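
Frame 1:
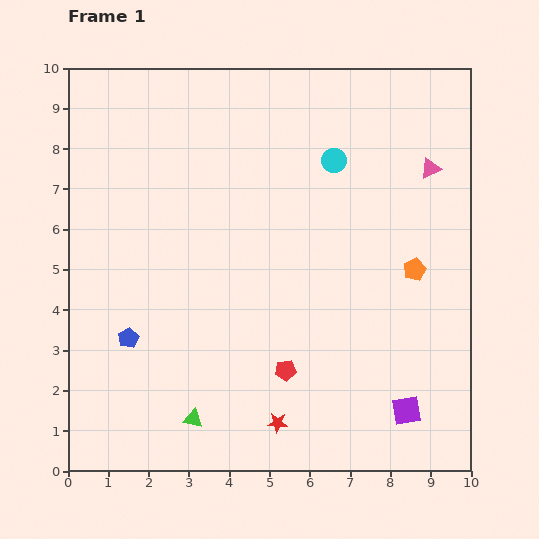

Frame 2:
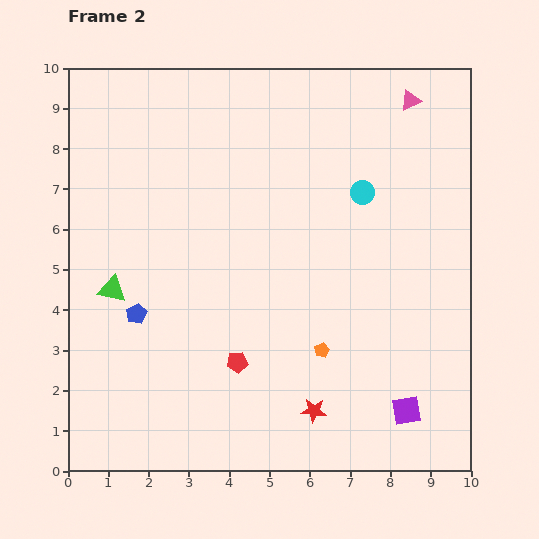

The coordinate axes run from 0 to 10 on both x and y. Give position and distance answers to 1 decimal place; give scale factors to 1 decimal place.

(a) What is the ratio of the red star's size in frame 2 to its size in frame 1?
1.3×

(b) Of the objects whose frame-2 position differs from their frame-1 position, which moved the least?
the blue pentagon

(moved 0.6)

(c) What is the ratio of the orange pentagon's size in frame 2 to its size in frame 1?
0.7×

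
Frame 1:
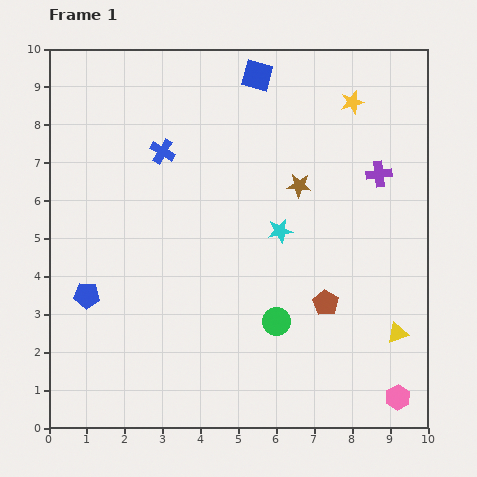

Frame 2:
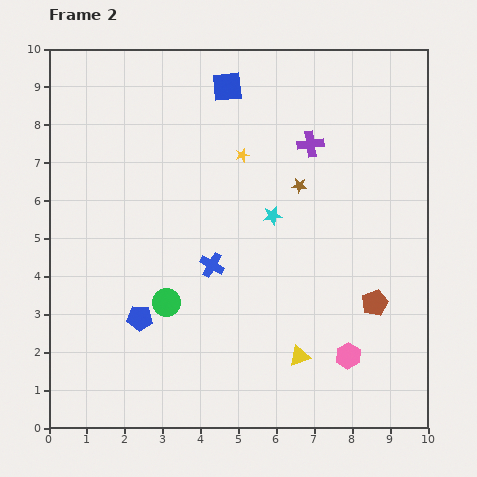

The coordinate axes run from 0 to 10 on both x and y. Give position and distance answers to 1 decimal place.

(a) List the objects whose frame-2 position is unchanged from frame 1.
the brown star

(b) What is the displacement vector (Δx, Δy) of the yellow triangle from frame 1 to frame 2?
(-2.6, -0.6)

The yellow triangle was at (9.2, 2.5) in frame 1 and (6.6, 1.9) in frame 2.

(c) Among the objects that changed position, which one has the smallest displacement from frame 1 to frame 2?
the cyan star

(moved 0.4)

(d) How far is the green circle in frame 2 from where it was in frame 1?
2.9

The green circle moved from (6.0, 2.8) to (3.1, 3.3), a distance of √(2.9² + 0.5²) ≈ 2.9.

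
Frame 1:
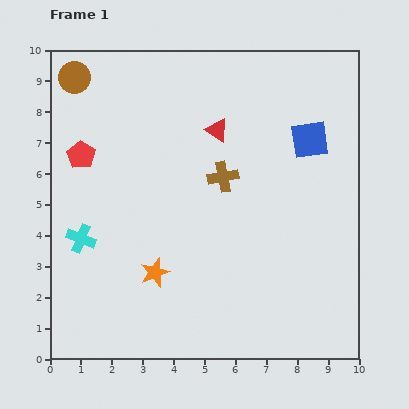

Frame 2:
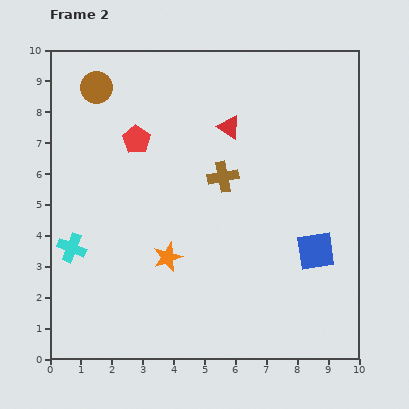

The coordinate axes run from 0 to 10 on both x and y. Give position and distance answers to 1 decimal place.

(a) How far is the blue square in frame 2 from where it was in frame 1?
3.6

The blue square moved from (8.4, 7.1) to (8.6, 3.5), a distance of √(0.2² + 3.6²) ≈ 3.6.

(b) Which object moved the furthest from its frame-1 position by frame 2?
the blue square

(moved 3.6; next 1.9)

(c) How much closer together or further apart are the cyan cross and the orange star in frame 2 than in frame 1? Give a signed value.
+0.5

Distance in frame 1: 2.6. Distance in frame 2: 3.1.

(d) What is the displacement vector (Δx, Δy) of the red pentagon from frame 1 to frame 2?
(1.8, 0.5)

The red pentagon was at (1.0, 6.6) in frame 1 and (2.8, 7.1) in frame 2.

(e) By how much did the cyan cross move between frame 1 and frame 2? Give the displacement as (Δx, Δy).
(-0.3, -0.3)

The cyan cross was at (1.0, 3.9) in frame 1 and (0.7, 3.6) in frame 2.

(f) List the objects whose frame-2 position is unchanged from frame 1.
the brown cross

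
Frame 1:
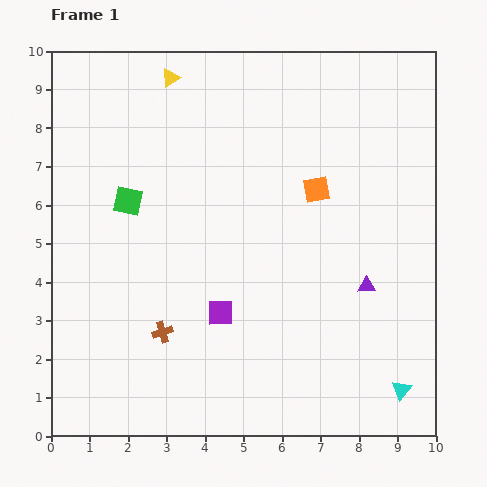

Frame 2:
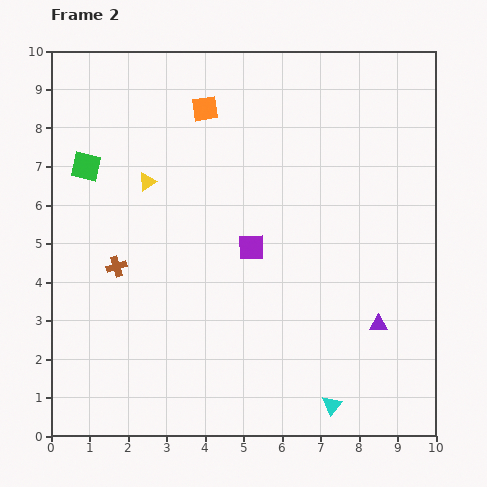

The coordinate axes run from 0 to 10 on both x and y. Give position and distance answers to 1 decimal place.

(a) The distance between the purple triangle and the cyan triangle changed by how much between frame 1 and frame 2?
-0.4

Distance in frame 1: 2.8. Distance in frame 2: 2.4.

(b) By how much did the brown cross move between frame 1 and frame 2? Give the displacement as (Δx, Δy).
(-1.2, 1.7)

The brown cross was at (2.9, 2.7) in frame 1 and (1.7, 4.4) in frame 2.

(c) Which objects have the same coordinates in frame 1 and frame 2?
none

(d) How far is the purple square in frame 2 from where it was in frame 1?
1.9

The purple square moved from (4.4, 3.2) to (5.2, 4.9), a distance of √(0.8² + 1.7²) ≈ 1.9.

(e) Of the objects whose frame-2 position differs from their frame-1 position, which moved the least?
the purple triangle

(moved 1.0)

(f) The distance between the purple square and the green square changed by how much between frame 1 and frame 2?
+1.0

Distance in frame 1: 3.8. Distance in frame 2: 4.8.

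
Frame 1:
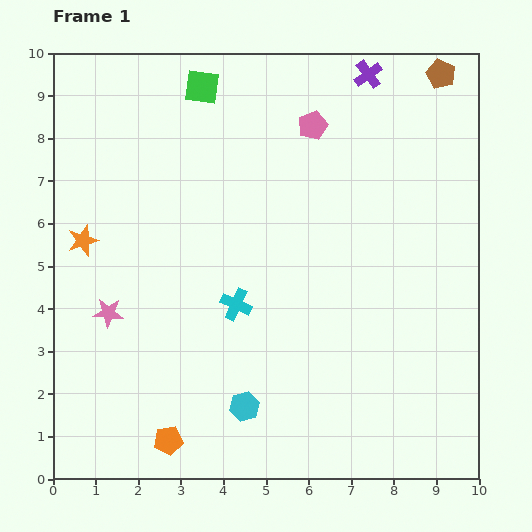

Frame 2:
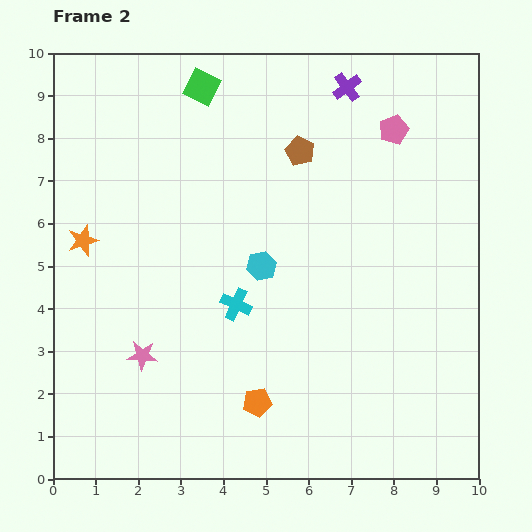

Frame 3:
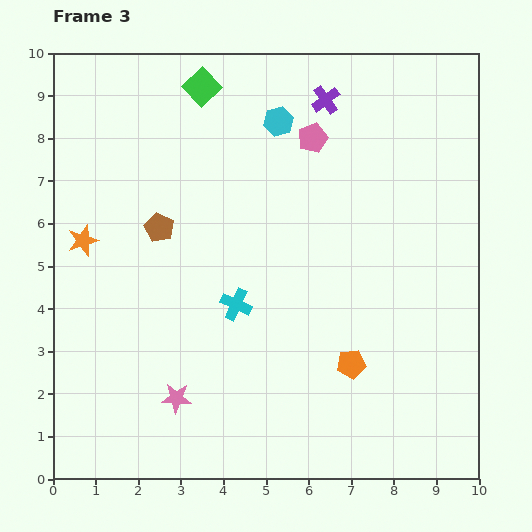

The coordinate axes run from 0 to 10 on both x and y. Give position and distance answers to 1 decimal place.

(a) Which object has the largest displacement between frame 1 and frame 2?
the brown pentagon

(moved 3.8; next 3.3)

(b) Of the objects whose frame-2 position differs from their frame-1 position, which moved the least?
the purple cross

(moved 0.6)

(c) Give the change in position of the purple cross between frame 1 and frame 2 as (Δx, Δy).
(-0.5, -0.3)

The purple cross was at (7.4, 9.5) in frame 1 and (6.9, 9.2) in frame 2.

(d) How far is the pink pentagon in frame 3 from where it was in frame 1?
0.3

The pink pentagon moved from (6.1, 8.3) to (6.1, 8.0), a distance of √(0.0² + 0.3²) ≈ 0.3.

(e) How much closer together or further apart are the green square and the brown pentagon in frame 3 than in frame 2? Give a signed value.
+0.7

Distance in frame 2: 2.7. Distance in frame 3: 3.4.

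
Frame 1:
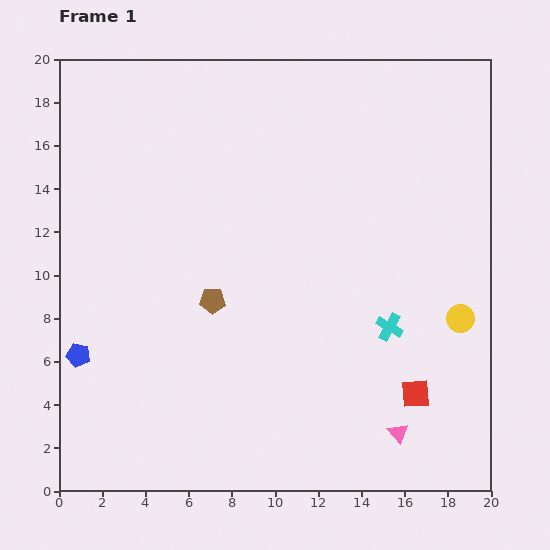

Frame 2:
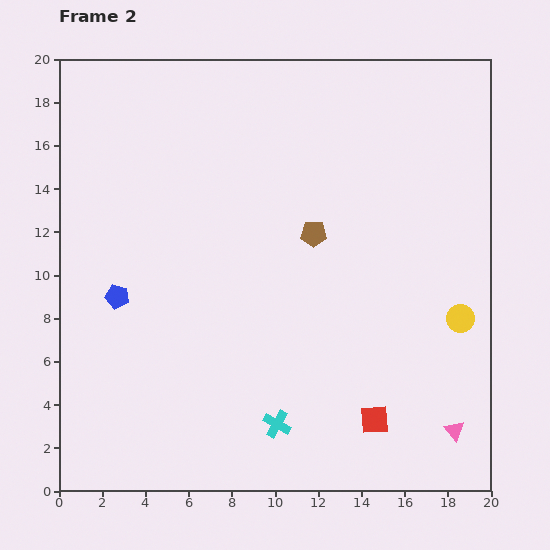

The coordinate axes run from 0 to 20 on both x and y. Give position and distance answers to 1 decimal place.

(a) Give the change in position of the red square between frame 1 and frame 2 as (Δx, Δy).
(-1.9, -1.2)

The red square was at (16.5, 4.5) in frame 1 and (14.6, 3.3) in frame 2.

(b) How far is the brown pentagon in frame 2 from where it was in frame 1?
5.6

The brown pentagon moved from (7.1, 8.8) to (11.8, 11.9), a distance of √(4.7² + 3.1²) ≈ 5.6.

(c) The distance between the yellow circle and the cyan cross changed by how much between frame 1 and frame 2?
+6.5

Distance in frame 1: 3.3. Distance in frame 2: 9.8.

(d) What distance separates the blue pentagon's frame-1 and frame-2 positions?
3.2

The blue pentagon moved from (0.9, 6.3) to (2.7, 9.0), a distance of √(1.8² + 2.7²) ≈ 3.2.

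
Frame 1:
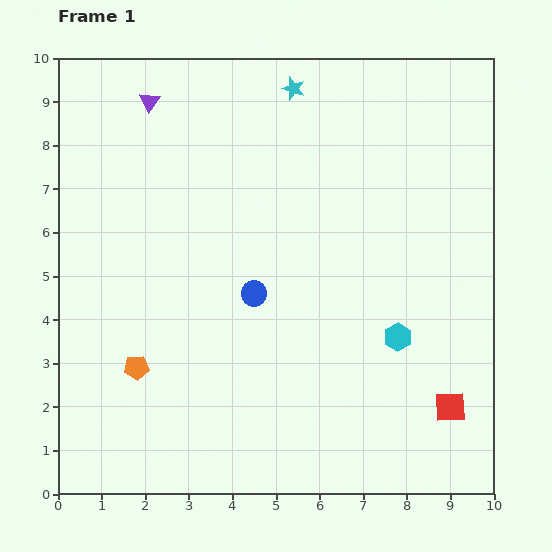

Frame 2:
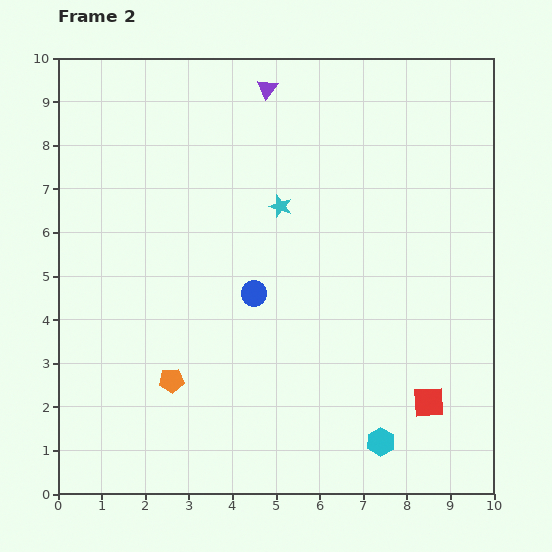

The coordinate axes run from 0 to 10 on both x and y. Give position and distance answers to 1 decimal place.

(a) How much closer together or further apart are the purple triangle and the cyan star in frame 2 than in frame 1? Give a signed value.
-0.6

Distance in frame 1: 3.3. Distance in frame 2: 2.7.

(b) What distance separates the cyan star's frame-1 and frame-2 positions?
2.7

The cyan star moved from (5.4, 9.3) to (5.1, 6.6), a distance of √(0.3² + 2.7²) ≈ 2.7.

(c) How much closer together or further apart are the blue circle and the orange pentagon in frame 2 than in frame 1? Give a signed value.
-0.4

Distance in frame 1: 3.2. Distance in frame 2: 2.8.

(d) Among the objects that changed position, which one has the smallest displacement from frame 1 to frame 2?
the red square

(moved 0.5)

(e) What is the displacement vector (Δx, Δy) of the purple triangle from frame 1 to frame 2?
(2.7, 0.3)

The purple triangle was at (2.1, 9.0) in frame 1 and (4.8, 9.3) in frame 2.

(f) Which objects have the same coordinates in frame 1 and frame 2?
the blue circle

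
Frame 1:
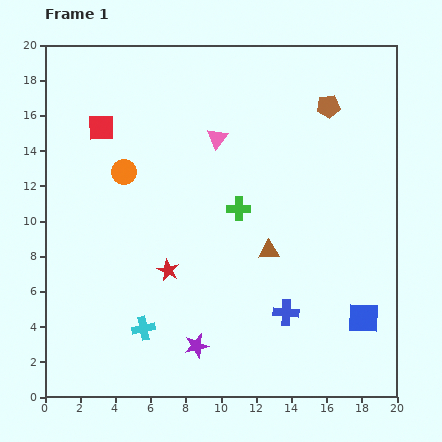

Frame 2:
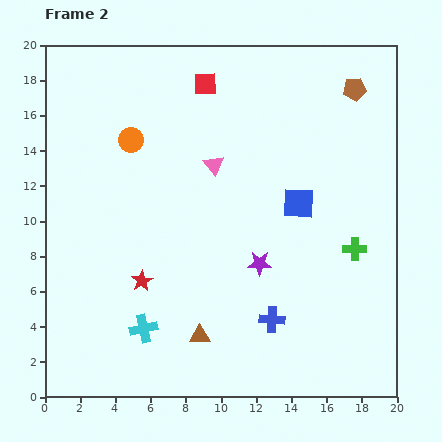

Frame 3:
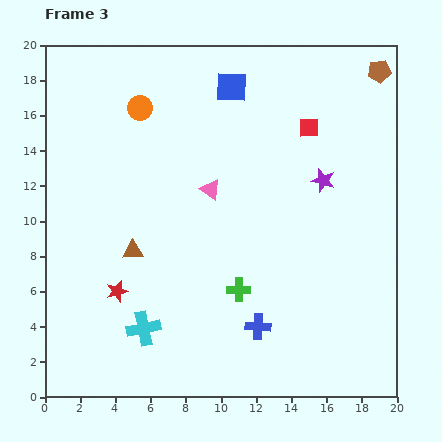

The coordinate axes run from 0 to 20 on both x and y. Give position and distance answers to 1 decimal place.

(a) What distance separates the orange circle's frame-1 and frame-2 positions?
1.8

The orange circle moved from (4.5, 12.8) to (4.9, 14.6), a distance of √(0.4² + 1.8²) ≈ 1.8.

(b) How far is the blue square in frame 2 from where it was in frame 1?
7.5

The blue square moved from (18.1, 4.5) to (14.4, 11.0), a distance of √(3.7² + 6.5²) ≈ 7.5.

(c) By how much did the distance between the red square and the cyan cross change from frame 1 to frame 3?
+3.2

Distance in frame 1: 11.6. Distance in frame 3: 14.8.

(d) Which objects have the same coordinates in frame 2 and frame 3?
the cyan cross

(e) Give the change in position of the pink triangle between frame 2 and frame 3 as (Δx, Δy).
(-0.2, -1.4)

The pink triangle was at (9.6, 13.2) in frame 2 and (9.4, 11.8) in frame 3.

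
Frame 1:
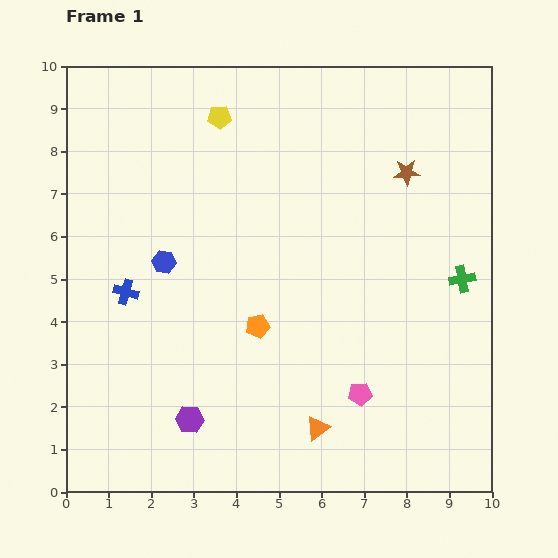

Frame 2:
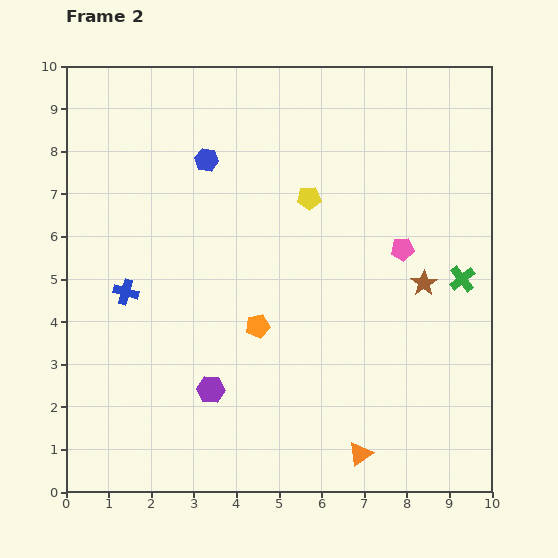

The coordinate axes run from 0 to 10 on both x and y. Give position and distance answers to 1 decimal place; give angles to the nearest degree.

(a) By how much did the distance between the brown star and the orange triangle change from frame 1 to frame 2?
-2.1

Distance in frame 1: 6.4. Distance in frame 2: 4.3.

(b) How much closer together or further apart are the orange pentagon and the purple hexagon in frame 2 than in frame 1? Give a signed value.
-0.8

Distance in frame 1: 2.7. Distance in frame 2: 1.9.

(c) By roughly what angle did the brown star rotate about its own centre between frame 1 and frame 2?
29° counter-clockwise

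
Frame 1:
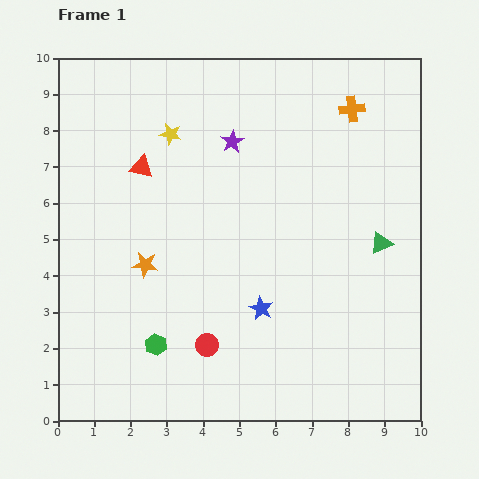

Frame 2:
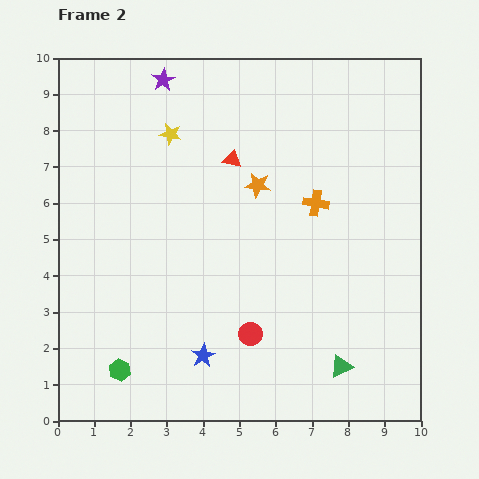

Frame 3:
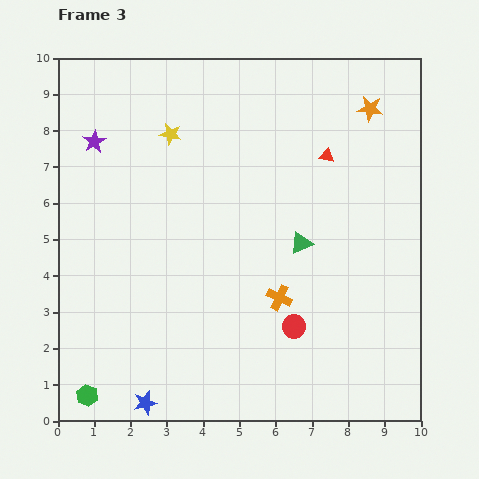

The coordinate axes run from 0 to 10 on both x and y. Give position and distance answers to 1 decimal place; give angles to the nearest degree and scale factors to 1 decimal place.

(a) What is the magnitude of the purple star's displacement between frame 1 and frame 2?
2.5

The purple star moved from (4.8, 7.7) to (2.9, 9.4), a distance of √(1.9² + 1.7²) ≈ 2.5.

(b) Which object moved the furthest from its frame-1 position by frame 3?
the orange star

(moved 7.5; next 5.6)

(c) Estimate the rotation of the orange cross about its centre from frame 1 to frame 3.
32° clockwise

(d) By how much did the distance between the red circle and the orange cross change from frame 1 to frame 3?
-6.7

Distance in frame 1: 7.6. Distance in frame 3: 0.9.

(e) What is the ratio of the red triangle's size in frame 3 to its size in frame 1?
0.6×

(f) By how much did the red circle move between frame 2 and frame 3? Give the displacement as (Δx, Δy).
(1.2, 0.2)

The red circle was at (5.3, 2.4) in frame 2 and (6.5, 2.6) in frame 3.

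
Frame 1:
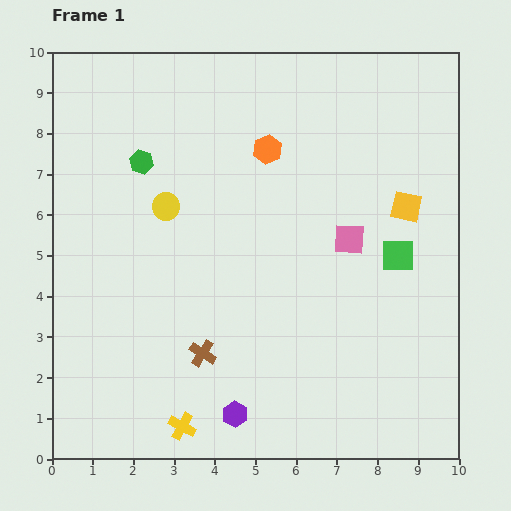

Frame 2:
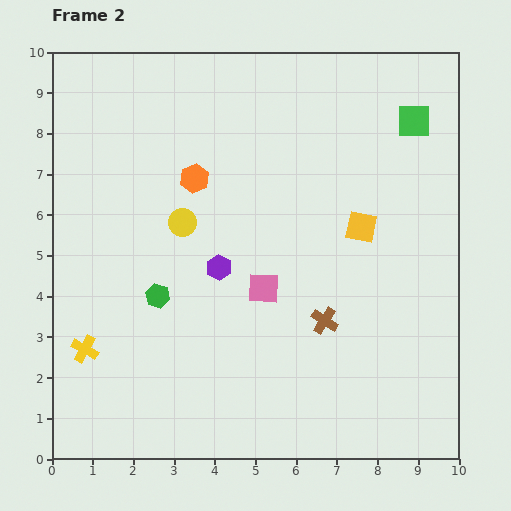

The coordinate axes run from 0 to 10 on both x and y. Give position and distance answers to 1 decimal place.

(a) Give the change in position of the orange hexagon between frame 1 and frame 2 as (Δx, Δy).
(-1.8, -0.7)

The orange hexagon was at (5.3, 7.6) in frame 1 and (3.5, 6.9) in frame 2.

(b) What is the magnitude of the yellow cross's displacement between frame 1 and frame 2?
3.1

The yellow cross moved from (3.2, 0.8) to (0.8, 2.7), a distance of √(2.4² + 1.9²) ≈ 3.1.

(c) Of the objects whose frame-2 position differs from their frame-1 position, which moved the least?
the yellow circle

(moved 0.6)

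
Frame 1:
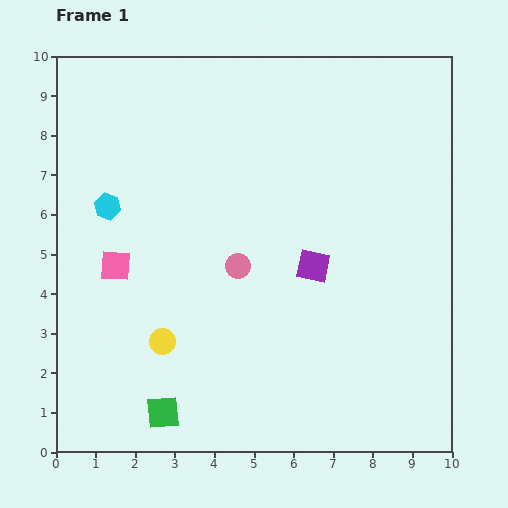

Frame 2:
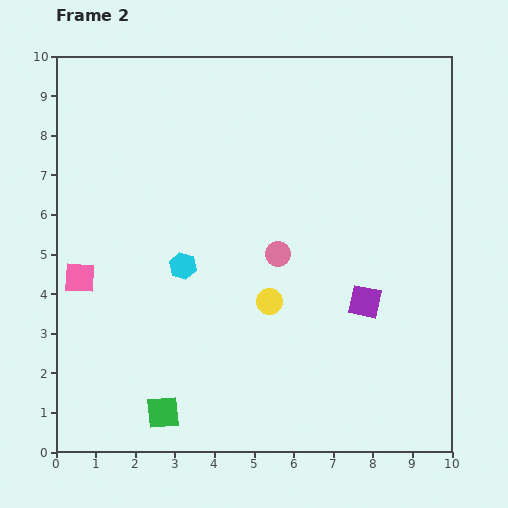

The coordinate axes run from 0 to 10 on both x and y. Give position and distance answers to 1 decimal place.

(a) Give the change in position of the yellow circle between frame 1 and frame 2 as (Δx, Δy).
(2.7, 1.0)

The yellow circle was at (2.7, 2.8) in frame 1 and (5.4, 3.8) in frame 2.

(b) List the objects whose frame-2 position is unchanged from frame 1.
the green square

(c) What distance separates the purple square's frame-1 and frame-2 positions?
1.6

The purple square moved from (6.5, 4.7) to (7.8, 3.8), a distance of √(1.3² + 0.9²) ≈ 1.6.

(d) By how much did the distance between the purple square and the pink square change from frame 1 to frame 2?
+2.2

Distance in frame 1: 5.0. Distance in frame 2: 7.2.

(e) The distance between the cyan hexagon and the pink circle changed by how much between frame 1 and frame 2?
-1.2

Distance in frame 1: 3.6. Distance in frame 2: 2.4.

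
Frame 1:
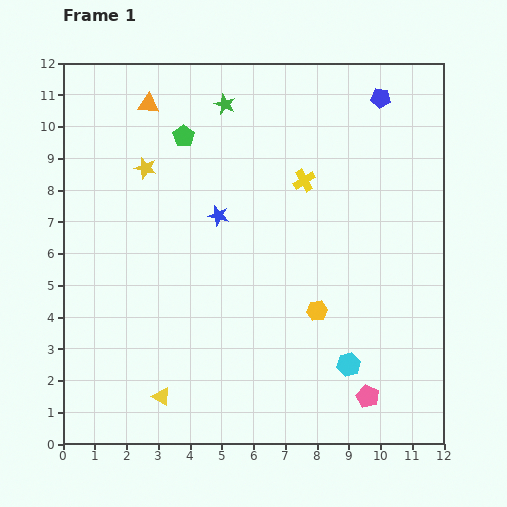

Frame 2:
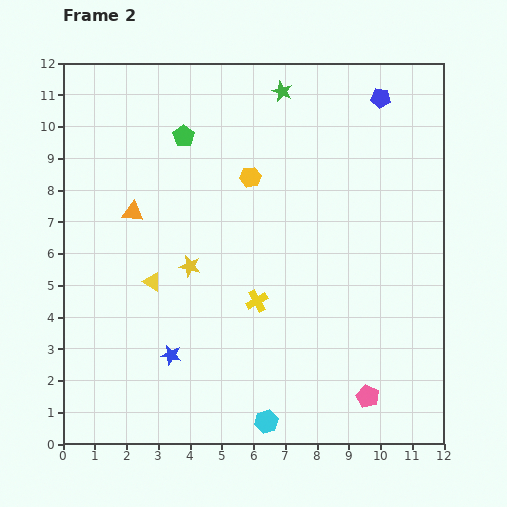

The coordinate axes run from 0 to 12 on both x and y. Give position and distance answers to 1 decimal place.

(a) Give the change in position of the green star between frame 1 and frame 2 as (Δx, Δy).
(1.8, 0.4)

The green star was at (5.1, 10.7) in frame 1 and (6.9, 11.1) in frame 2.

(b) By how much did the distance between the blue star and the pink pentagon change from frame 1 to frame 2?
-1.1

Distance in frame 1: 7.4. Distance in frame 2: 6.3.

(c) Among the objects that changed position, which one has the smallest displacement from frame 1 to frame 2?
the green star

(moved 1.8)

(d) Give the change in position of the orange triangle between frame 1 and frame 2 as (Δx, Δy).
(-0.5, -3.4)

The orange triangle was at (2.7, 10.7) in frame 1 and (2.2, 7.3) in frame 2.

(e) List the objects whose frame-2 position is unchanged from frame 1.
the blue pentagon, the pink pentagon, the green pentagon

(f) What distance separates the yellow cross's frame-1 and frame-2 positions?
4.1

The yellow cross moved from (7.6, 8.3) to (6.1, 4.5), a distance of √(1.5² + 3.8²) ≈ 4.1.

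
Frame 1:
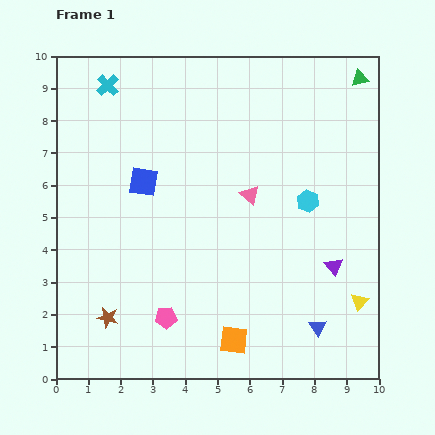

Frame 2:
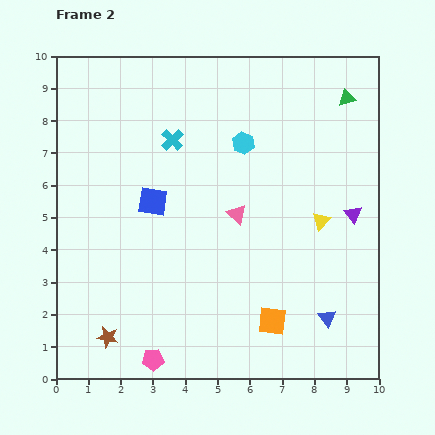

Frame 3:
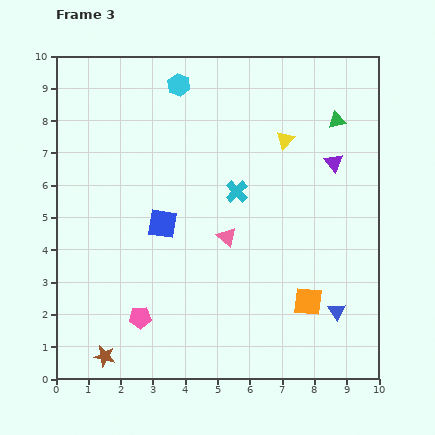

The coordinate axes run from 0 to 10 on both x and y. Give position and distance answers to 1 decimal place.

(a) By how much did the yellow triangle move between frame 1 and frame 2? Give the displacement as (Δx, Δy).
(-1.2, 2.5)

The yellow triangle was at (9.4, 2.4) in frame 1 and (8.2, 4.9) in frame 2.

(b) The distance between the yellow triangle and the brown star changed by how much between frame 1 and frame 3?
+0.9

Distance in frame 1: 7.8. Distance in frame 3: 8.7.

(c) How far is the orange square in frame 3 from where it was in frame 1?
2.6

The orange square moved from (5.5, 1.2) to (7.8, 2.4), a distance of √(2.3² + 1.2²) ≈ 2.6.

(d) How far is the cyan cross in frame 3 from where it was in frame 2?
2.6

The cyan cross moved from (3.6, 7.4) to (5.6, 5.8), a distance of √(2.0² + 1.6²) ≈ 2.6.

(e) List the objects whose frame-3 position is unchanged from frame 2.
none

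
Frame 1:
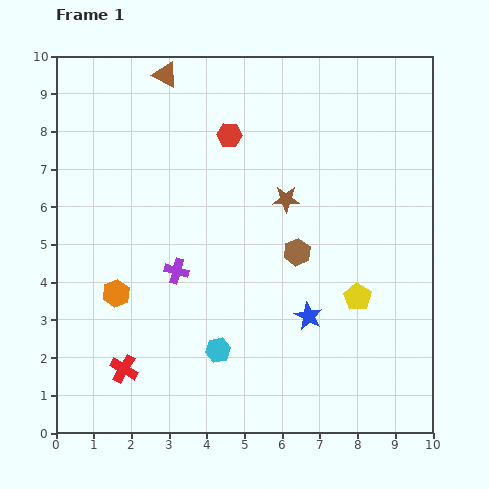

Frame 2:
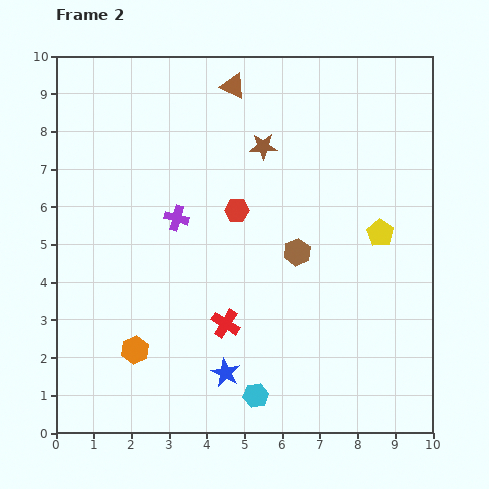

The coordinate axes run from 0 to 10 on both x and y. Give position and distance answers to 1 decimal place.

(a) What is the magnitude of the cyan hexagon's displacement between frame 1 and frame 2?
1.6

The cyan hexagon moved from (4.3, 2.2) to (5.3, 1.0), a distance of √(1.0² + 1.2²) ≈ 1.6.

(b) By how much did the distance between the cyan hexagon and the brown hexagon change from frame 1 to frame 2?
+0.7

Distance in frame 1: 3.3. Distance in frame 2: 4.0.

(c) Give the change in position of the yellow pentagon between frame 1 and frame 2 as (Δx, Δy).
(0.6, 1.7)

The yellow pentagon was at (8.0, 3.6) in frame 1 and (8.6, 5.3) in frame 2.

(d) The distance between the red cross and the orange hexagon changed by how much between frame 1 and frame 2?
+0.5

Distance in frame 1: 2.0. Distance in frame 2: 2.5.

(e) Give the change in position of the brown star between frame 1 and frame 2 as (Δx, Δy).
(-0.6, 1.4)

The brown star was at (6.1, 6.2) in frame 1 and (5.5, 7.6) in frame 2.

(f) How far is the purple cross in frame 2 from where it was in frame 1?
1.4

The purple cross moved from (3.2, 4.3) to (3.2, 5.7), a distance of √(0.0² + 1.4²) ≈ 1.4.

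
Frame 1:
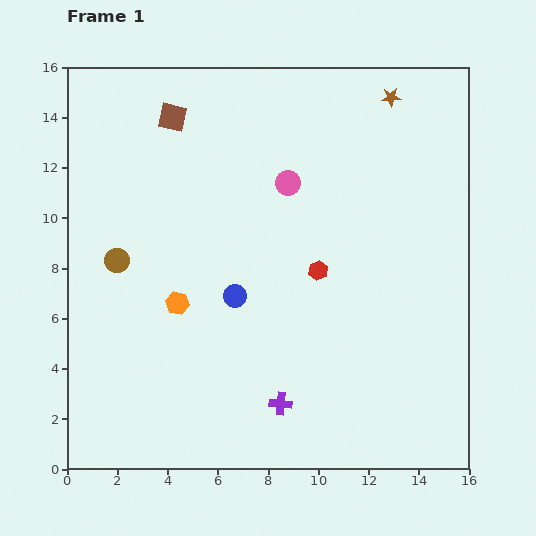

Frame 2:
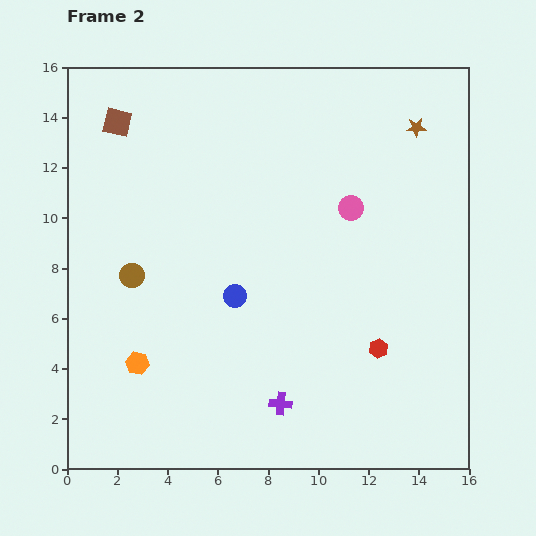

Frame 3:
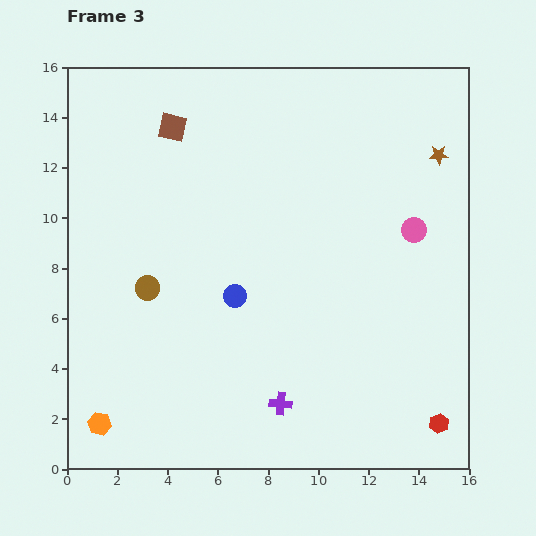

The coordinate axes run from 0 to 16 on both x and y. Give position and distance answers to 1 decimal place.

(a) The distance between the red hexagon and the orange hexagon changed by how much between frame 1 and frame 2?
+3.9

Distance in frame 1: 5.7. Distance in frame 2: 9.6.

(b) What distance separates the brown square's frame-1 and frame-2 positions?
2.2

The brown square moved from (4.2, 14.0) to (2.0, 13.8), a distance of √(2.2² + 0.2²) ≈ 2.2.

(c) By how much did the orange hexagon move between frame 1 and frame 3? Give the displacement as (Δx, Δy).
(-3.1, -4.8)

The orange hexagon was at (4.4, 6.6) in frame 1 and (1.3, 1.8) in frame 3.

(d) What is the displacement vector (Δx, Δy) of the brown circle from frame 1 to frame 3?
(1.2, -1.1)

The brown circle was at (2.0, 8.3) in frame 1 and (3.2, 7.2) in frame 3.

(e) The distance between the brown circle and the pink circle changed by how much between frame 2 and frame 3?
+1.7

Distance in frame 2: 9.1. Distance in frame 3: 10.8.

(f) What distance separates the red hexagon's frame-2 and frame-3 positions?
3.8

The red hexagon moved from (12.4, 4.8) to (14.8, 1.8), a distance of √(2.4² + 3.0²) ≈ 3.8.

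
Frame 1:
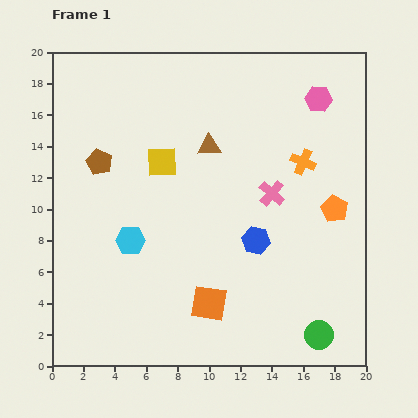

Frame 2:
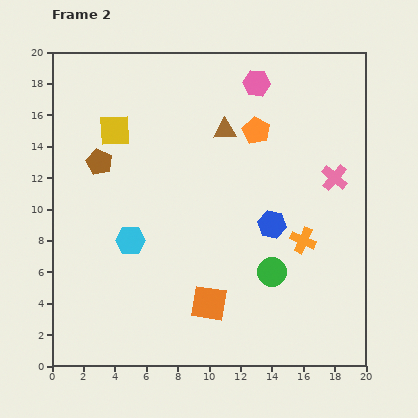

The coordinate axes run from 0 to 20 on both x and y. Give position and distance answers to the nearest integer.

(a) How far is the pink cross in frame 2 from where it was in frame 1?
4

The pink cross moved from (14, 11) to (18, 12), a distance of √(4² + 1²) ≈ 4.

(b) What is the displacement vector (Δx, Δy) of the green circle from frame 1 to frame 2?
(-3, 4)

The green circle was at (17, 2) in frame 1 and (14, 6) in frame 2.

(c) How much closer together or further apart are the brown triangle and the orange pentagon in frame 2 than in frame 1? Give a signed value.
-7

Distance in frame 1: 9. Distance in frame 2: 2.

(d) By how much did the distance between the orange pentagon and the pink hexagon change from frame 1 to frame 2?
-4

Distance in frame 1: 7. Distance in frame 2: 3.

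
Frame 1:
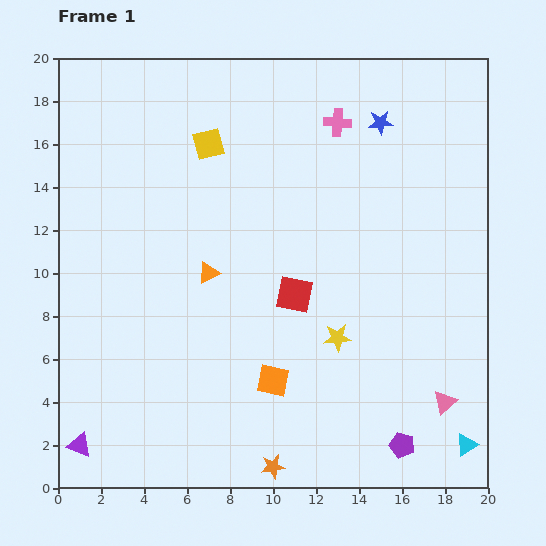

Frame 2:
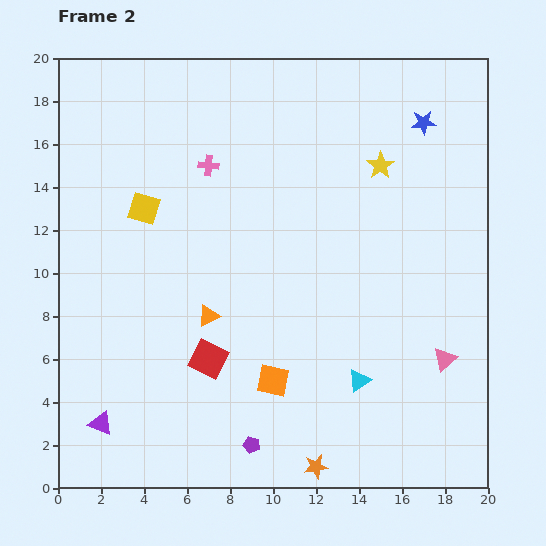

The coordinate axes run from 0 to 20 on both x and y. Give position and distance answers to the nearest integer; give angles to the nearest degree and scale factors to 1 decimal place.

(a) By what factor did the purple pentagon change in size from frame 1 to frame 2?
0.7×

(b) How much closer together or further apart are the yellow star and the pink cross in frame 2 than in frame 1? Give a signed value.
-2

Distance in frame 1: 10. Distance in frame 2: 8.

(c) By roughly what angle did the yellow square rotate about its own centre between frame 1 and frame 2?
32° clockwise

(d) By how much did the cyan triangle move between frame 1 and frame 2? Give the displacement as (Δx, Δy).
(-5, 3)

The cyan triangle was at (19, 2) in frame 1 and (14, 5) in frame 2.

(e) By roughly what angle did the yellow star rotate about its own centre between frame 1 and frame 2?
30° counter-clockwise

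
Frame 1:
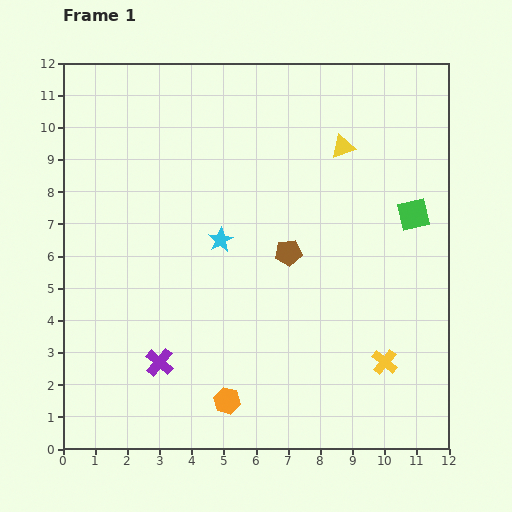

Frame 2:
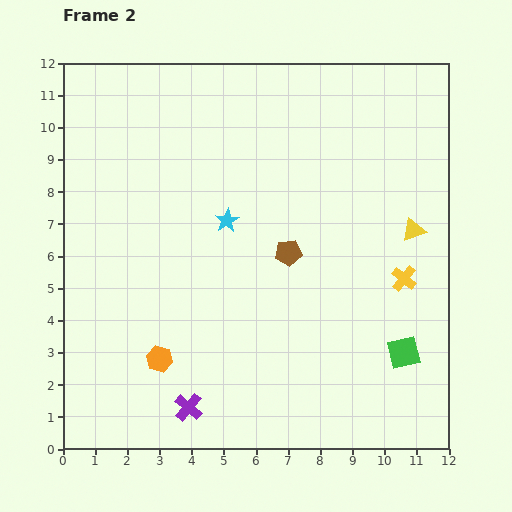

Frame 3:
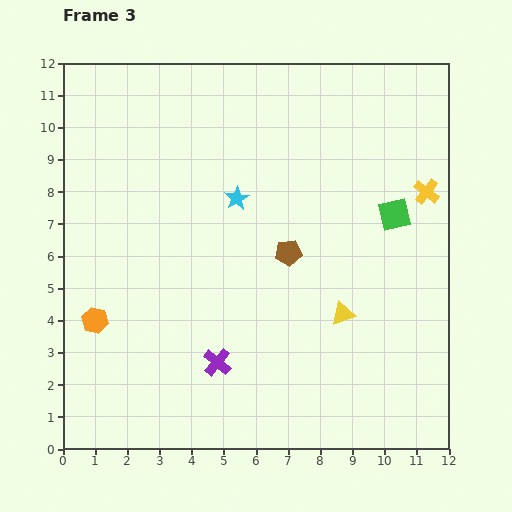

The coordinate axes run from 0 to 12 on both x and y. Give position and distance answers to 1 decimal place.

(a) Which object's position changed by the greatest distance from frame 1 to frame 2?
the green square

(moved 4.3; next 3.4)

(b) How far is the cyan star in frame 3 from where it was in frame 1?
1.4

The cyan star moved from (4.9, 6.5) to (5.4, 7.8), a distance of √(0.5² + 1.3²) ≈ 1.4.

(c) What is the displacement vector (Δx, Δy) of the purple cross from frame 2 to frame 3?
(0.9, 1.4)

The purple cross was at (3.9, 1.3) in frame 2 and (4.8, 2.7) in frame 3.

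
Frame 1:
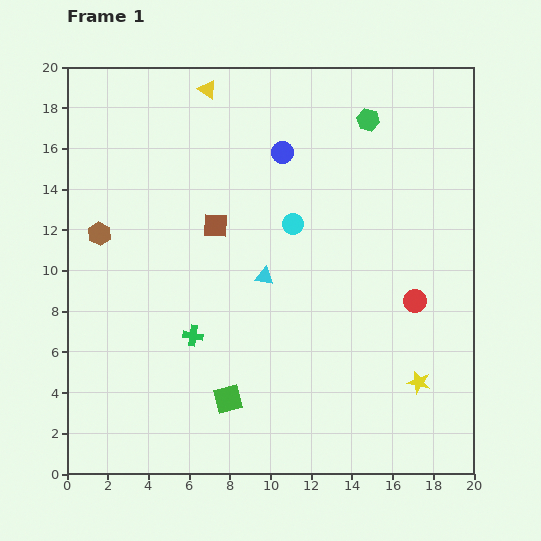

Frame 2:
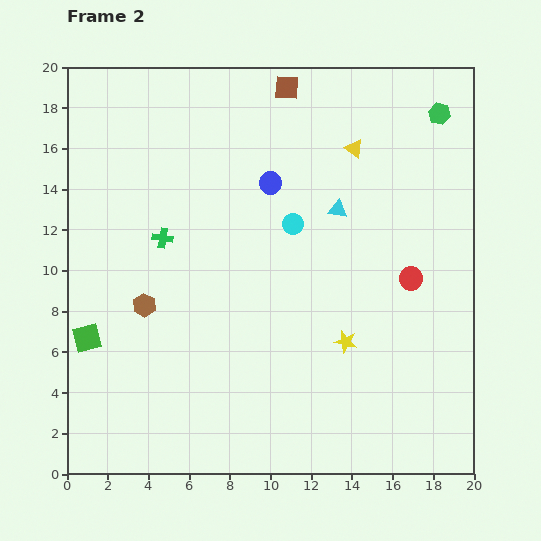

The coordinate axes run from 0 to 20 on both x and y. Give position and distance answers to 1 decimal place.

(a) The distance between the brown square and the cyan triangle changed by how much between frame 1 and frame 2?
+3.0

Distance in frame 1: 3.5. Distance in frame 2: 6.5.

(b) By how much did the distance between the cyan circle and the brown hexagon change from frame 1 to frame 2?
-1.2

Distance in frame 1: 9.5. Distance in frame 2: 8.3.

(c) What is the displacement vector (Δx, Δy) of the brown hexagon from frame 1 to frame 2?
(2.2, -3.5)

The brown hexagon was at (1.6, 11.8) in frame 1 and (3.8, 8.3) in frame 2.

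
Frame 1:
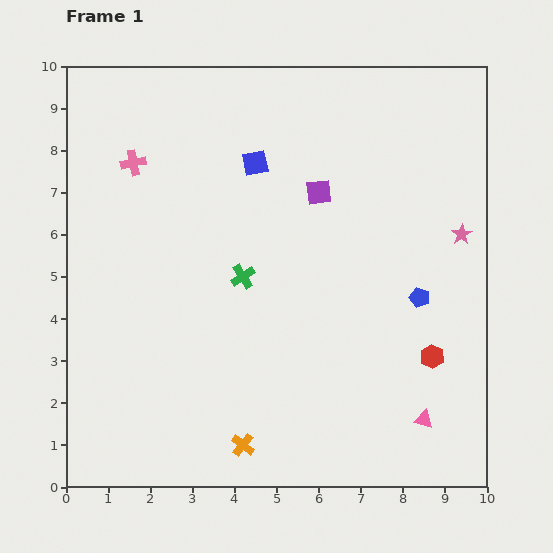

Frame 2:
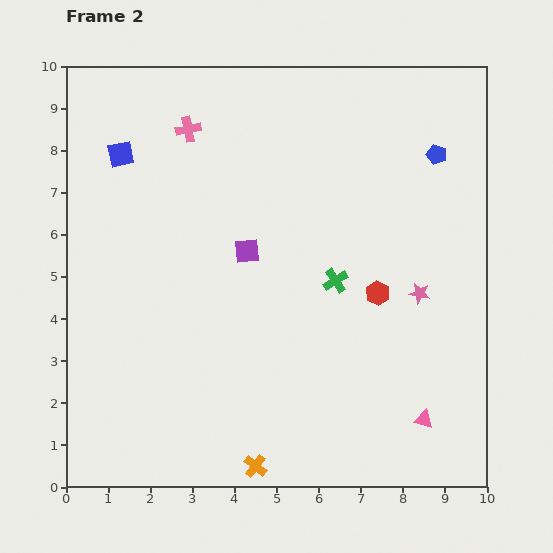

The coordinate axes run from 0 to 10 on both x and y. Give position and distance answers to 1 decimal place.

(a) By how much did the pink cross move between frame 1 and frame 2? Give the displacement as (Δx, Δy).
(1.3, 0.8)

The pink cross was at (1.6, 7.7) in frame 1 and (2.9, 8.5) in frame 2.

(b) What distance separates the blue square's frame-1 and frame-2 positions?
3.2

The blue square moved from (4.5, 7.7) to (1.3, 7.9), a distance of √(3.2² + 0.2²) ≈ 3.2.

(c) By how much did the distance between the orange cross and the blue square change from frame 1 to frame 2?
+1.4

Distance in frame 1: 6.7. Distance in frame 2: 8.1.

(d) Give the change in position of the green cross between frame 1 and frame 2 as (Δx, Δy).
(2.2, -0.1)

The green cross was at (4.2, 5.0) in frame 1 and (6.4, 4.9) in frame 2.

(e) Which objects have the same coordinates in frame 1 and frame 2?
the pink triangle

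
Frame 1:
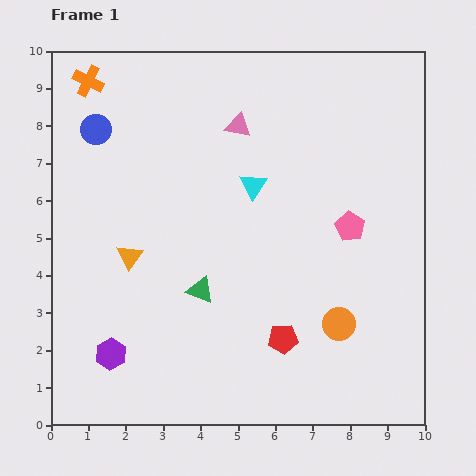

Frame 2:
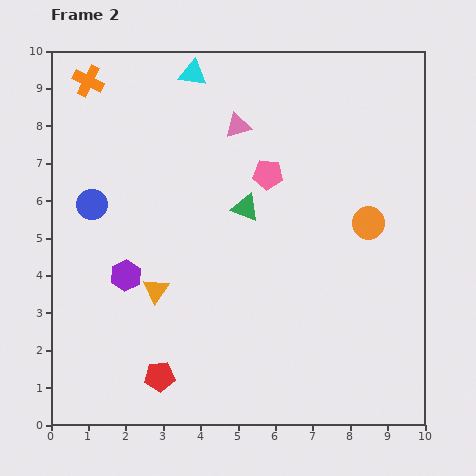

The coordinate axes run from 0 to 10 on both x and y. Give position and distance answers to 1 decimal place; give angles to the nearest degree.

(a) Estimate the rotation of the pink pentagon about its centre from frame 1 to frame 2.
26° counter-clockwise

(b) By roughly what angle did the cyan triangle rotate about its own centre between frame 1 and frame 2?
54° counter-clockwise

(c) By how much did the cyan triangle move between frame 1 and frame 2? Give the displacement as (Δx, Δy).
(-1.6, 3.0)

The cyan triangle was at (5.4, 6.4) in frame 1 and (3.8, 9.4) in frame 2.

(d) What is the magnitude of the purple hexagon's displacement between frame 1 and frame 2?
2.1

The purple hexagon moved from (1.6, 1.9) to (2.0, 4.0), a distance of √(0.4² + 2.1²) ≈ 2.1.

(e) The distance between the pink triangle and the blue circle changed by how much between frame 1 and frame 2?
+0.6

Distance in frame 1: 3.8. Distance in frame 2: 4.4.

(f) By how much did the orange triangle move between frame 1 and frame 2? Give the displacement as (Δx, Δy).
(0.7, -0.9)

The orange triangle was at (2.1, 4.5) in frame 1 and (2.8, 3.6) in frame 2.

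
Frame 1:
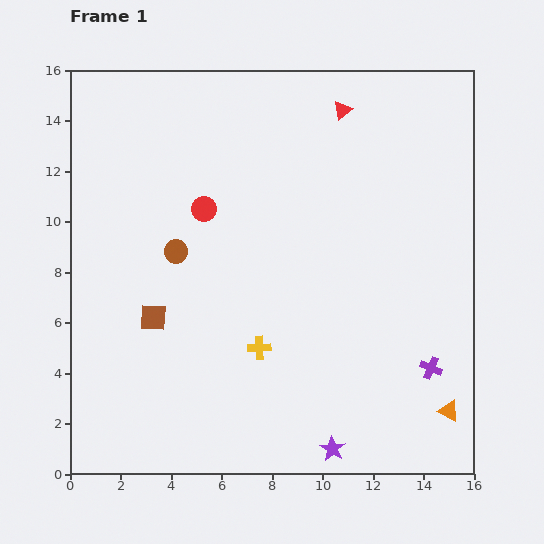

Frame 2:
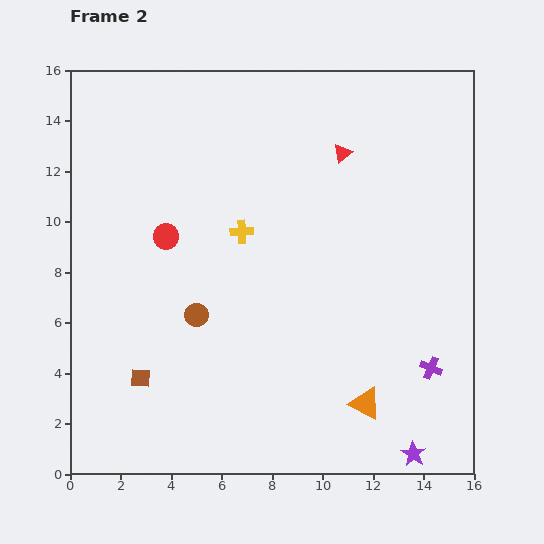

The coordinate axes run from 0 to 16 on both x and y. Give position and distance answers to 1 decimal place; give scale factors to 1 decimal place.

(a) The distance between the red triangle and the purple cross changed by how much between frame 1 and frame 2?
-1.6

Distance in frame 1: 10.8. Distance in frame 2: 9.2.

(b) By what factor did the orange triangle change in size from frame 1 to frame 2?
1.5×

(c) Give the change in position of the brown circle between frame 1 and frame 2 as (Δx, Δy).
(0.8, -2.5)

The brown circle was at (4.2, 8.8) in frame 1 and (5.0, 6.3) in frame 2.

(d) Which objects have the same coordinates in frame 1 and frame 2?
the purple cross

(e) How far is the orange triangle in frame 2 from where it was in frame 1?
3.3

The orange triangle moved from (15.0, 2.5) to (11.7, 2.8), a distance of √(3.3² + 0.3²) ≈ 3.3.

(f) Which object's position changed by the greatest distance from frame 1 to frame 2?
the yellow cross

(moved 4.7; next 3.3)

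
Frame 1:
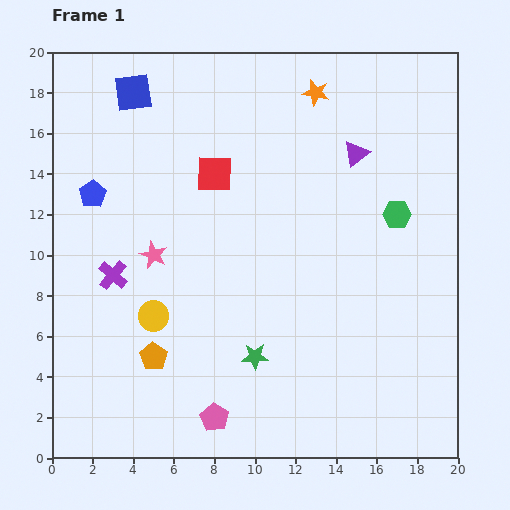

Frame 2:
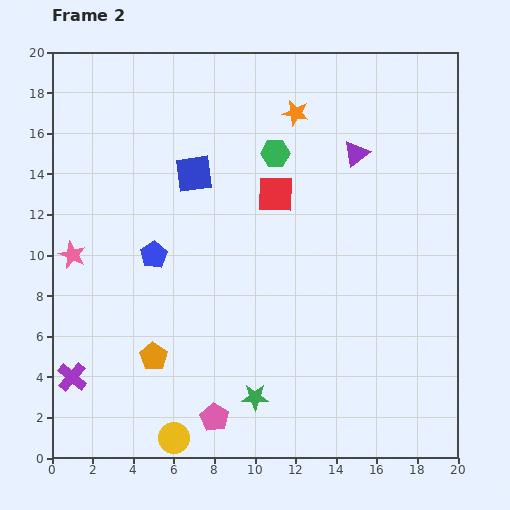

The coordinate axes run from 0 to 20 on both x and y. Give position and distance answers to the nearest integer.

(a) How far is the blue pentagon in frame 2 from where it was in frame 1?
4

The blue pentagon moved from (2, 13) to (5, 10), a distance of √(3² + 3²) ≈ 4.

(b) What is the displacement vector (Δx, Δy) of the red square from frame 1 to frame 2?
(3, -1)

The red square was at (8, 14) in frame 1 and (11, 13) in frame 2.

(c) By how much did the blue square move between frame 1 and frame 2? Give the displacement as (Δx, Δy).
(3, -4)

The blue square was at (4, 18) in frame 1 and (7, 14) in frame 2.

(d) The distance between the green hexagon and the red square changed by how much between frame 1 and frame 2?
-7

Distance in frame 1: 9. Distance in frame 2: 2.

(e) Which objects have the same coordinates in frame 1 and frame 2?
the pink pentagon, the orange pentagon, the purple triangle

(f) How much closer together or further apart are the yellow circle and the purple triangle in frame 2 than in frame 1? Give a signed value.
+4

Distance in frame 1: 13. Distance in frame 2: 17.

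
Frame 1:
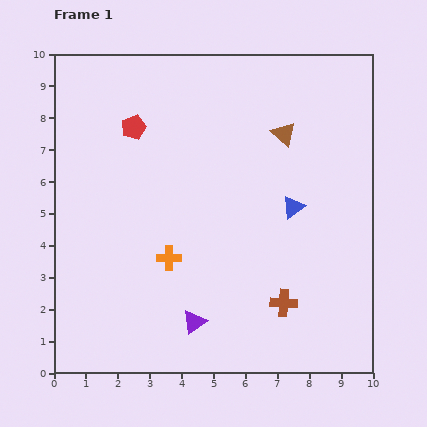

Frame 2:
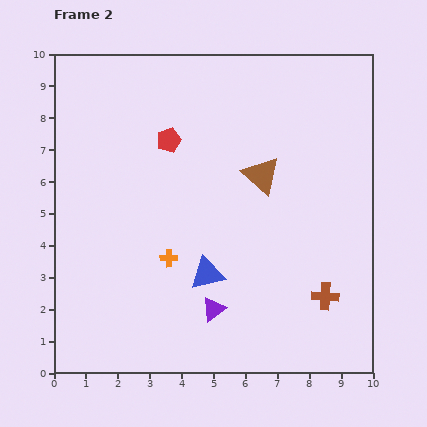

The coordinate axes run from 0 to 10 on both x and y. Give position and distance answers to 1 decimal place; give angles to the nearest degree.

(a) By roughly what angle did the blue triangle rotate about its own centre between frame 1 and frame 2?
22° clockwise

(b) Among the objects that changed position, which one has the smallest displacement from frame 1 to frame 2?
the purple triangle

(moved 0.7)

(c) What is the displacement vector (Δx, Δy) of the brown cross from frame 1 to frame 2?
(1.3, 0.2)

The brown cross was at (7.2, 2.2) in frame 1 and (8.5, 2.4) in frame 2.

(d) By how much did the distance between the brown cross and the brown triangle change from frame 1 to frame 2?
-1.0

Distance in frame 1: 5.3. Distance in frame 2: 4.3.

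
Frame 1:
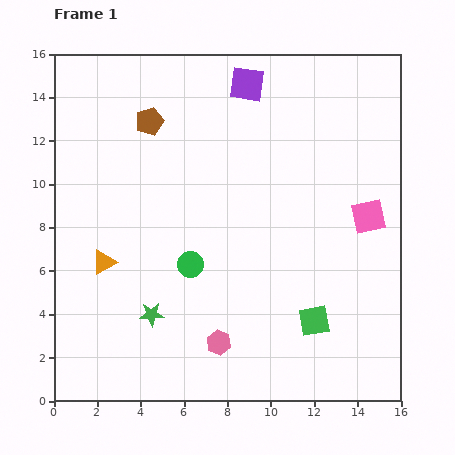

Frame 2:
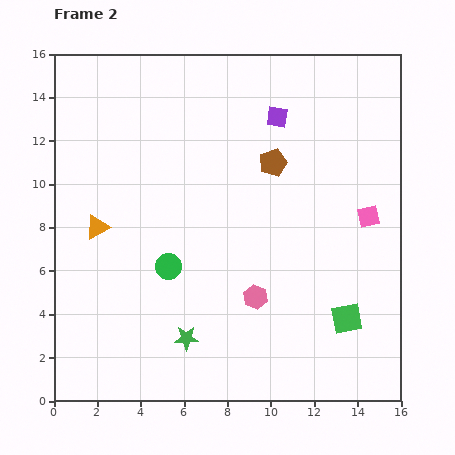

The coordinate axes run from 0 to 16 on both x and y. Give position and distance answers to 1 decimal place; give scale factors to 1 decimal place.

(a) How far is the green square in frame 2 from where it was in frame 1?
1.5

The green square moved from (12.0, 3.7) to (13.5, 3.8), a distance of √(1.5² + 0.1²) ≈ 1.5.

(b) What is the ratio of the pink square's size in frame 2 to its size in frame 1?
0.6×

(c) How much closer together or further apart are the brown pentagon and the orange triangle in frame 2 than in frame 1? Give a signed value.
+1.8

Distance in frame 1: 6.8. Distance in frame 2: 8.6.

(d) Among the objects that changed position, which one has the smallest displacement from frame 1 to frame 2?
the green circle

(moved 1.0)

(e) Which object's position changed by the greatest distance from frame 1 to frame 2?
the brown pentagon

(moved 6.0; next 2.7)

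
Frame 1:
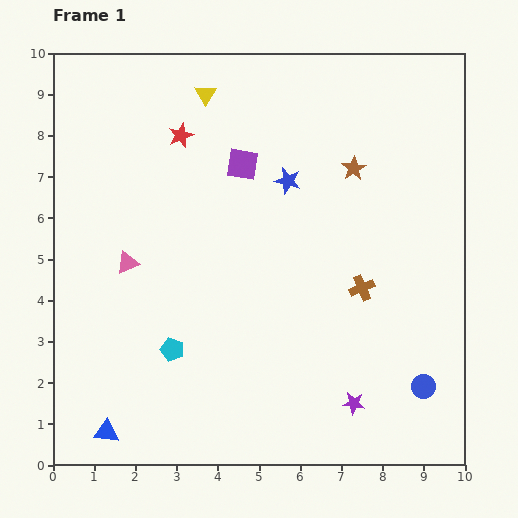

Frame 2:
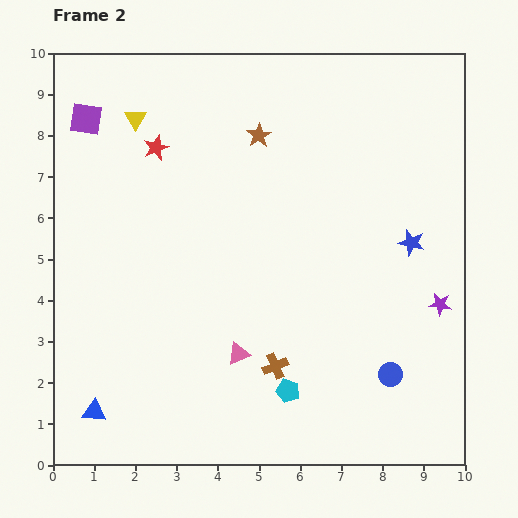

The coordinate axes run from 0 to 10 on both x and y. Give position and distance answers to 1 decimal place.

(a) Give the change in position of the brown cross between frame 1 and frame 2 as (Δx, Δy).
(-2.1, -1.9)

The brown cross was at (7.5, 4.3) in frame 1 and (5.4, 2.4) in frame 2.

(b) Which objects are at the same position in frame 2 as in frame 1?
none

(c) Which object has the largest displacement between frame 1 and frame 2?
the purple square

(moved 4.0; next 3.5)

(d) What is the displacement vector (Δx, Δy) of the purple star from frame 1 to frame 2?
(2.1, 2.4)

The purple star was at (7.3, 1.5) in frame 1 and (9.4, 3.9) in frame 2.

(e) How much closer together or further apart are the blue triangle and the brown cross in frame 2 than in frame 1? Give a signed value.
-2.6

Distance in frame 1: 7.1. Distance in frame 2: 4.5.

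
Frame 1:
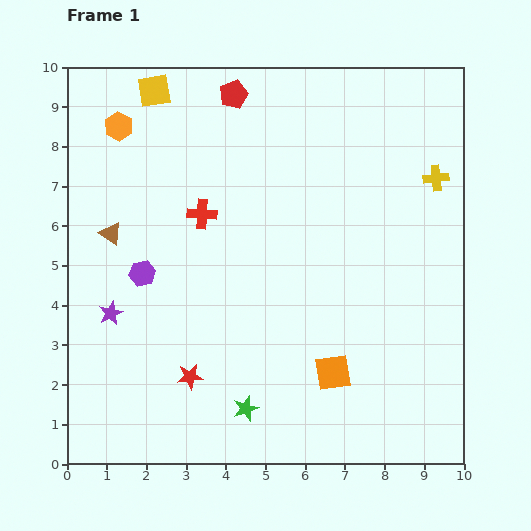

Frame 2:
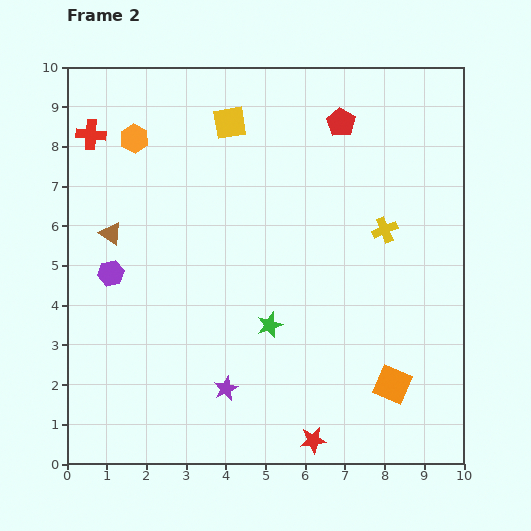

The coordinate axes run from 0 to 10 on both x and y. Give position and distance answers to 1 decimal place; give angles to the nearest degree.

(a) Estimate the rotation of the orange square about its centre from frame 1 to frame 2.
31° clockwise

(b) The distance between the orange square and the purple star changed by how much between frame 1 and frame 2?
-1.6

Distance in frame 1: 5.8. Distance in frame 2: 4.2.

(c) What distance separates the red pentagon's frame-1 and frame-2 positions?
2.8

The red pentagon moved from (4.2, 9.3) to (6.9, 8.6), a distance of √(2.7² + 0.7²) ≈ 2.8.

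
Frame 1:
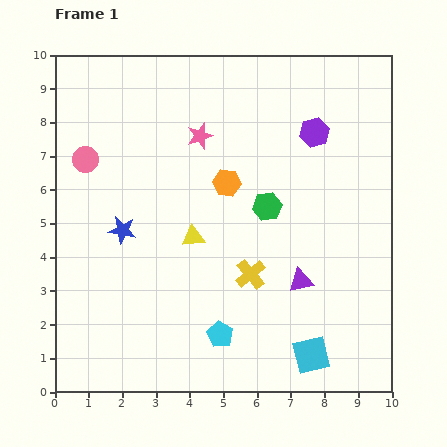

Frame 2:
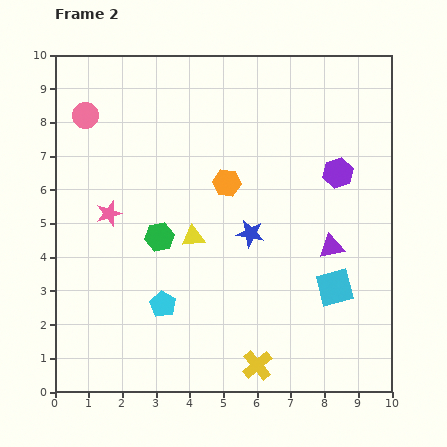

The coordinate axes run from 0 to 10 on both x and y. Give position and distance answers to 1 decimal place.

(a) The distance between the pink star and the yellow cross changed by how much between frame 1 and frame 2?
+1.9

Distance in frame 1: 4.4. Distance in frame 2: 6.3.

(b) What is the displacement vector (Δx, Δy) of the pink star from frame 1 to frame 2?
(-2.7, -2.3)

The pink star was at (4.3, 7.6) in frame 1 and (1.6, 5.3) in frame 2.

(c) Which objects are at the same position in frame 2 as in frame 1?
the orange hexagon, the yellow triangle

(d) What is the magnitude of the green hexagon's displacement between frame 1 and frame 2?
3.3

The green hexagon moved from (6.3, 5.5) to (3.1, 4.6), a distance of √(3.2² + 0.9²) ≈ 3.3.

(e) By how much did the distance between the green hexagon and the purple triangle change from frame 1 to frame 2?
+2.7

Distance in frame 1: 2.4. Distance in frame 2: 5.1.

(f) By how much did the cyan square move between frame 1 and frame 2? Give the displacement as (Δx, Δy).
(0.7, 2.0)

The cyan square was at (7.6, 1.1) in frame 1 and (8.3, 3.1) in frame 2.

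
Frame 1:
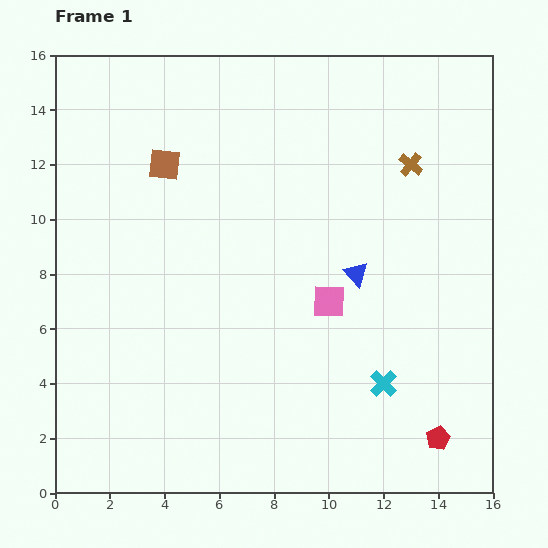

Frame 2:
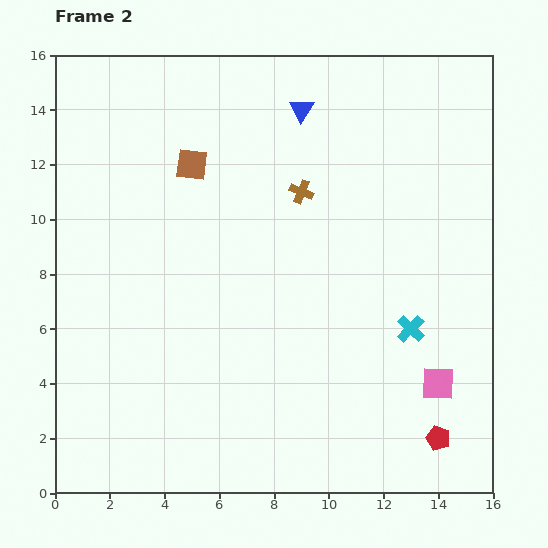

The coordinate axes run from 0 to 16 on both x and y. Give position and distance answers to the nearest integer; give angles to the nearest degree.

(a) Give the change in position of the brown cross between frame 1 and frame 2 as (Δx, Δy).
(-4, -1)

The brown cross was at (13, 12) in frame 1 and (9, 11) in frame 2.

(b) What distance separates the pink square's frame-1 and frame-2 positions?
5

The pink square moved from (10, 7) to (14, 4), a distance of √(4² + 3²) ≈ 5.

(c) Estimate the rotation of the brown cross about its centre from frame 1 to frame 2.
17° counter-clockwise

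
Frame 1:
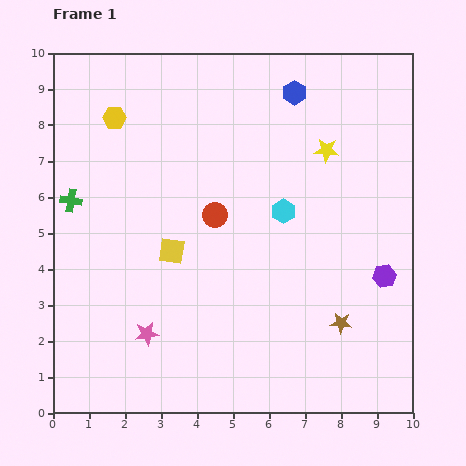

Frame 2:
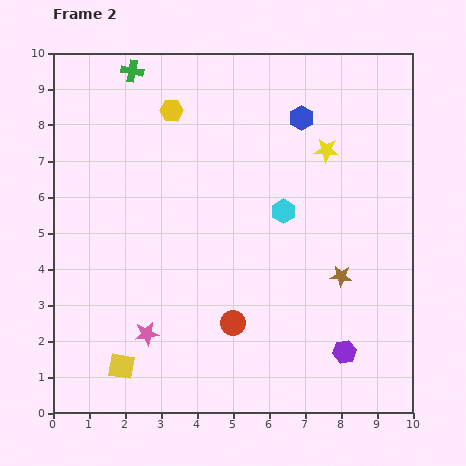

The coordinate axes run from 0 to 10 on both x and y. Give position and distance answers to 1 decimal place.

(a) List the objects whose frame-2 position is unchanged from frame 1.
the cyan hexagon, the yellow star, the pink star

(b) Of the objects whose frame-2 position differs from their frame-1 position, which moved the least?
the blue hexagon

(moved 0.7)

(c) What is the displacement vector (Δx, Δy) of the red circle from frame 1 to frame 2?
(0.5, -3.0)

The red circle was at (4.5, 5.5) in frame 1 and (5.0, 2.5) in frame 2.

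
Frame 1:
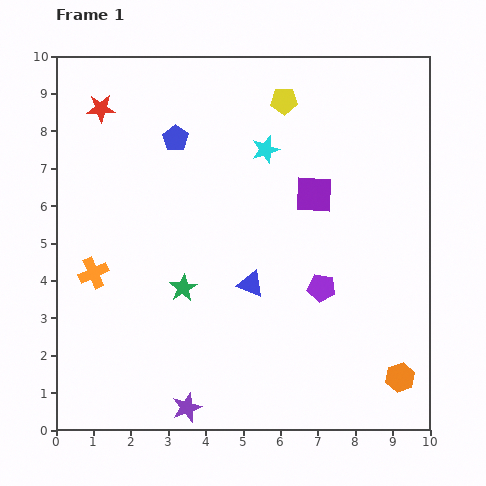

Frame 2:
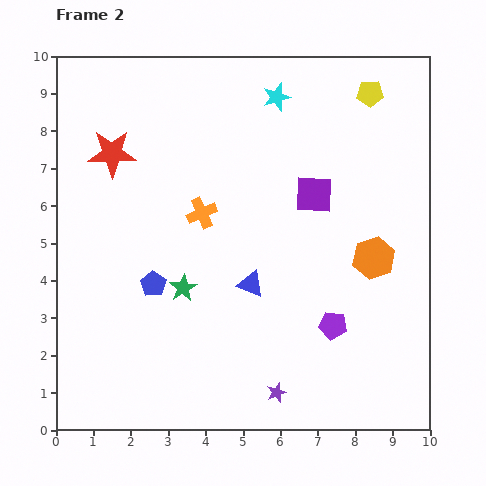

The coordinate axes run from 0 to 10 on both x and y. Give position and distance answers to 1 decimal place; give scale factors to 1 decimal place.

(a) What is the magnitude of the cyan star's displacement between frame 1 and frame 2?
1.4

The cyan star moved from (5.6, 7.5) to (5.9, 8.9), a distance of √(0.3² + 1.4²) ≈ 1.4.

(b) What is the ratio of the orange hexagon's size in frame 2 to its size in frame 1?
1.4×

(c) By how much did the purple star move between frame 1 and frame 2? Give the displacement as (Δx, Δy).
(2.4, 0.4)

The purple star was at (3.5, 0.6) in frame 1 and (5.9, 1.0) in frame 2.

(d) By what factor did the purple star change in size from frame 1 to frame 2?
0.7×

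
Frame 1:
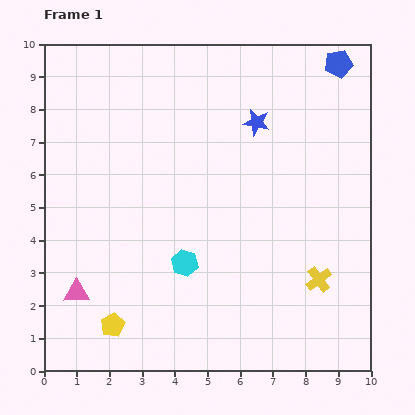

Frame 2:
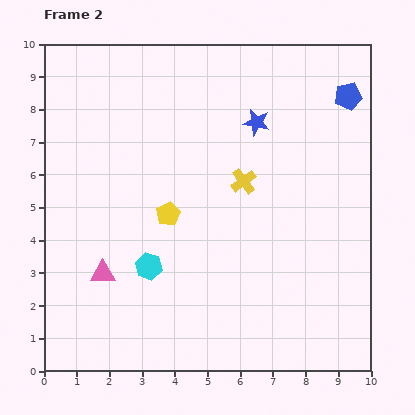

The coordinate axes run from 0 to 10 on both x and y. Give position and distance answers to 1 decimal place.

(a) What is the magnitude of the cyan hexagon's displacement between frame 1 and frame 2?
1.1

The cyan hexagon moved from (4.3, 3.3) to (3.2, 3.2), a distance of √(1.1² + 0.1²) ≈ 1.1.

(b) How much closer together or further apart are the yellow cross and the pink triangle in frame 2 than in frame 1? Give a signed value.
-2.3

Distance in frame 1: 7.4. Distance in frame 2: 5.1.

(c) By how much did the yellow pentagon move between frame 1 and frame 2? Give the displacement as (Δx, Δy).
(1.7, 3.4)

The yellow pentagon was at (2.1, 1.4) in frame 1 and (3.8, 4.8) in frame 2.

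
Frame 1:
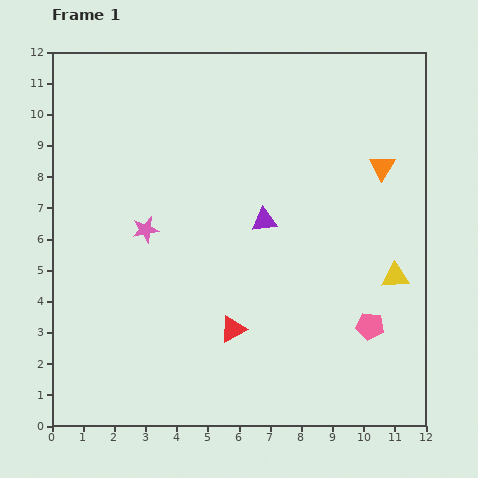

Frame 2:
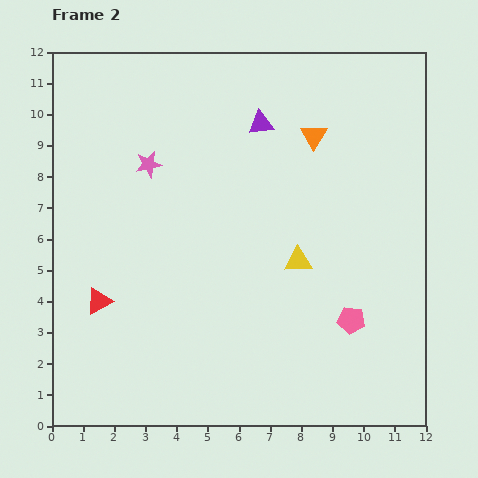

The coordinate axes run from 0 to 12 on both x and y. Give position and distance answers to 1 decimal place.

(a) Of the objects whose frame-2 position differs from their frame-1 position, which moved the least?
the pink pentagon

(moved 0.6)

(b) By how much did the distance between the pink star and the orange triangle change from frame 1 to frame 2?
-2.5

Distance in frame 1: 7.9. Distance in frame 2: 5.4.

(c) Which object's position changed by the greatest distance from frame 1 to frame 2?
the red triangle

(moved 4.4; next 3.1)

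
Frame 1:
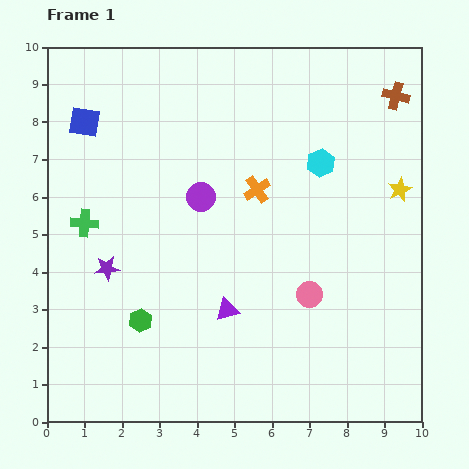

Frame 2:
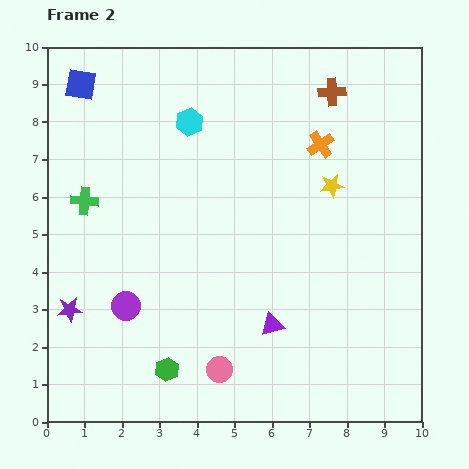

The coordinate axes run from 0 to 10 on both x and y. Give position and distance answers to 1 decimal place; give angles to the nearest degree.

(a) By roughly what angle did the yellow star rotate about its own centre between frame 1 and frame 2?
16° clockwise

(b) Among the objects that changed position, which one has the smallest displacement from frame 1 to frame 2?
the green cross

(moved 0.6)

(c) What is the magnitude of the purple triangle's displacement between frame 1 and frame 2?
1.3

The purple triangle moved from (4.8, 3.0) to (6.0, 2.6), a distance of √(1.2² + 0.4²) ≈ 1.3.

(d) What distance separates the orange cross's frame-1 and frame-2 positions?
2.1

The orange cross moved from (5.6, 6.2) to (7.3, 7.4), a distance of √(1.7² + 1.2²) ≈ 2.1.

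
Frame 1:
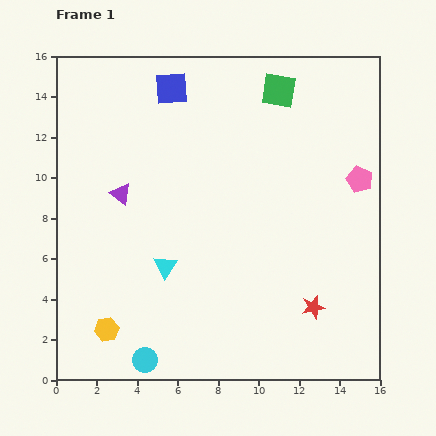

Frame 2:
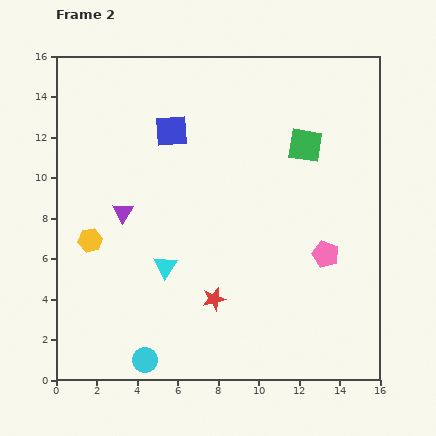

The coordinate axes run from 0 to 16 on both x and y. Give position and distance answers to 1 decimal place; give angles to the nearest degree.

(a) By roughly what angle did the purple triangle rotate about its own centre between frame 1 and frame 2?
25° clockwise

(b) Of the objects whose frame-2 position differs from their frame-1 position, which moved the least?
the purple triangle

(moved 0.9)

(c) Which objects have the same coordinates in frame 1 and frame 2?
the cyan circle, the cyan triangle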